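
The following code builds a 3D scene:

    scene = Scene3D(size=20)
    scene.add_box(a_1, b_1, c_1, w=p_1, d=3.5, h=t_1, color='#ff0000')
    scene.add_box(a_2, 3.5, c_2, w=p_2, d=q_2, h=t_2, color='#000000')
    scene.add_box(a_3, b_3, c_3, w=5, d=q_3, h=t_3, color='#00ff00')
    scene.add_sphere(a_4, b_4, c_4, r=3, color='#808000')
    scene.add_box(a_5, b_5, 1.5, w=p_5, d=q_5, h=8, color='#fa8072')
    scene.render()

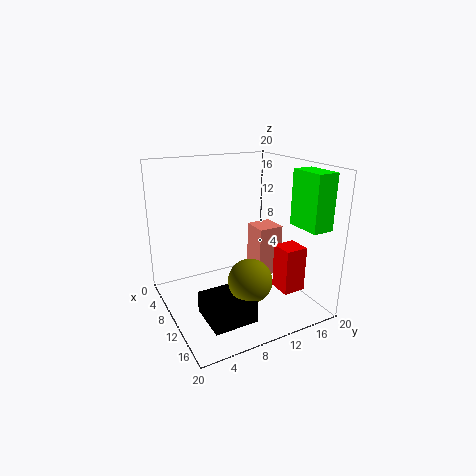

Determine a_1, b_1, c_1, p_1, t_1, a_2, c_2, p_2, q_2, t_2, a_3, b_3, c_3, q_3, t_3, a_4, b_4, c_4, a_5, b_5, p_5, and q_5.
a_1 = 9.5
b_1 = 16.5
c_1 = 0.5
p_1 = 3.5
t_1 = 7
a_2 = 10.5
c_2 = 0.5
p_2 = 6
q_2 = 6
t_2 = 3
a_3 = 13
b_3 = 16.5
c_3 = 12
q_3 = 3
t_3 = 7.5
a_4 = 13.5
b_4 = 10
c_4 = 5
a_5 = 4
b_5 = 15
p_5 = 4
q_5 = 4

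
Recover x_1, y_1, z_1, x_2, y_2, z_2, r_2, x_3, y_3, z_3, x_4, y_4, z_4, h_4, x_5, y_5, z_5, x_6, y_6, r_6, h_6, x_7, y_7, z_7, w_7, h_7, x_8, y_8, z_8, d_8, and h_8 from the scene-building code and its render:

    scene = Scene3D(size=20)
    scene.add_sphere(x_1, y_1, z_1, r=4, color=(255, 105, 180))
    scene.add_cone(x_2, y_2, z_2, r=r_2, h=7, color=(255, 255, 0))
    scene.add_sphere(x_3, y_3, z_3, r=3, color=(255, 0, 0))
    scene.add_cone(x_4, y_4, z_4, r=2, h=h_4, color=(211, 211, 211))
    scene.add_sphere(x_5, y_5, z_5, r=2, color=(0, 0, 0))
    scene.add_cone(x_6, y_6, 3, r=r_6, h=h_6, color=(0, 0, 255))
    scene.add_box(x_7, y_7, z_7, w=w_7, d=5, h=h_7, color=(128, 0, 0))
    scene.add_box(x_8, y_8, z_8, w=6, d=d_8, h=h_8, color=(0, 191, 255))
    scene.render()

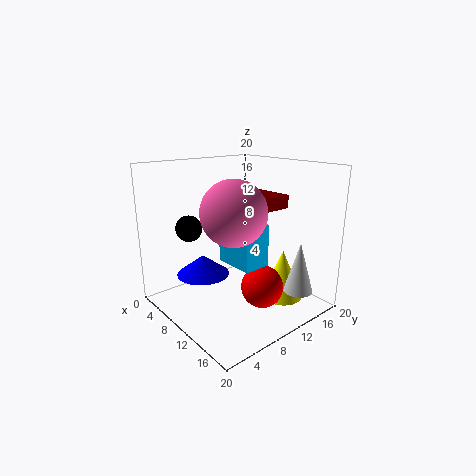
x_1 = 14
y_1 = 6
z_1 = 15
x_2 = 14
y_2 = 15
z_2 = 1
r_2 = 3
x_3 = 13
y_3 = 12
z_3 = 3
x_4 = 17
y_4 = 15
z_4 = 3
h_4 = 7
x_5 = 2
y_5 = 7
z_5 = 10
x_6 = 4
y_6 = 8
r_6 = 4
h_6 = 3
x_7 = 4
y_7 = 14
z_7 = 13
w_7 = 7
h_7 = 2
x_8 = 7
y_8 = 9
z_8 = 6
d_8 = 4
h_8 = 6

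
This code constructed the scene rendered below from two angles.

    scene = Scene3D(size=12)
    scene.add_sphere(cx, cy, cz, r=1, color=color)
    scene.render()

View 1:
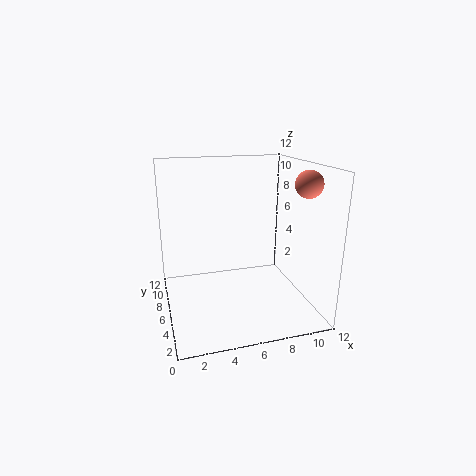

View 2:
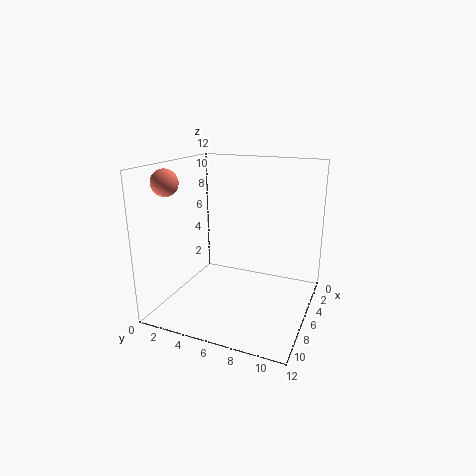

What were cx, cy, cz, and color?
cx = 10; cy = 2; cz = 11; color = 'salmon'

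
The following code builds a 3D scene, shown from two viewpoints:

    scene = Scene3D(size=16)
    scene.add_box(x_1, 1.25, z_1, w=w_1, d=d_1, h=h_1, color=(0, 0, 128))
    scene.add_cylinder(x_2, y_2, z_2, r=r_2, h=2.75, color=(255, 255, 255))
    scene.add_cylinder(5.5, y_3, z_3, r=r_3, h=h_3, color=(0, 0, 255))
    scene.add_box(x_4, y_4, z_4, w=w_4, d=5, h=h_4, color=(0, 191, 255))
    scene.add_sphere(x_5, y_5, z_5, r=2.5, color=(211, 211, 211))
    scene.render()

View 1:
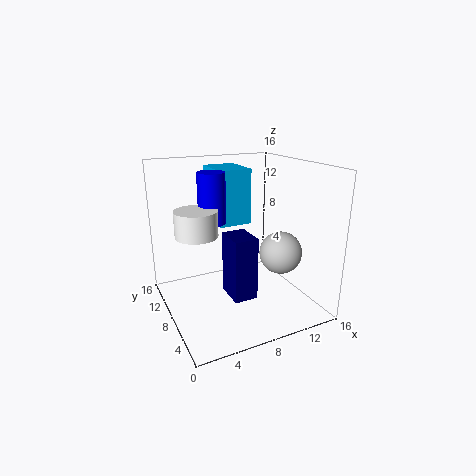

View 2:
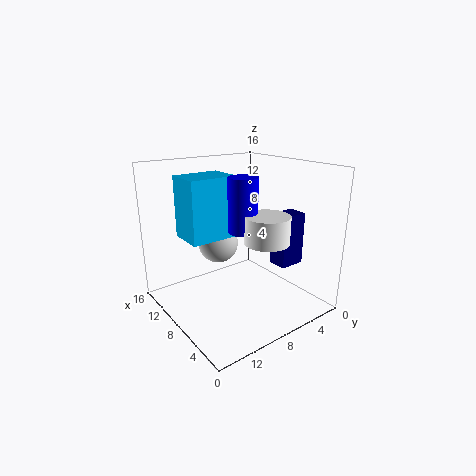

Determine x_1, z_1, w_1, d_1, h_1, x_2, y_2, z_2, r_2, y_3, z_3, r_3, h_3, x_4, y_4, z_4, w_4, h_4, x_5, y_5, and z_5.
x_1 = 4.5
z_1 = 4.5
w_1 = 2.25
d_1 = 3
h_1 = 6
x_2 = 3.25
y_2 = 8
z_2 = 9
r_2 = 2.25
y_3 = 9.25
z_3 = 9.75
r_3 = 1.5
h_3 = 5.5
x_4 = 6.5
y_4 = 9.25
z_4 = 9
w_4 = 3.75
h_4 = 6.25
x_5 = 13.25
y_5 = 7.25
z_5 = 5.5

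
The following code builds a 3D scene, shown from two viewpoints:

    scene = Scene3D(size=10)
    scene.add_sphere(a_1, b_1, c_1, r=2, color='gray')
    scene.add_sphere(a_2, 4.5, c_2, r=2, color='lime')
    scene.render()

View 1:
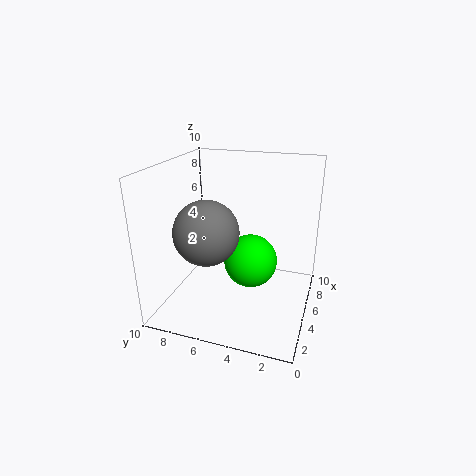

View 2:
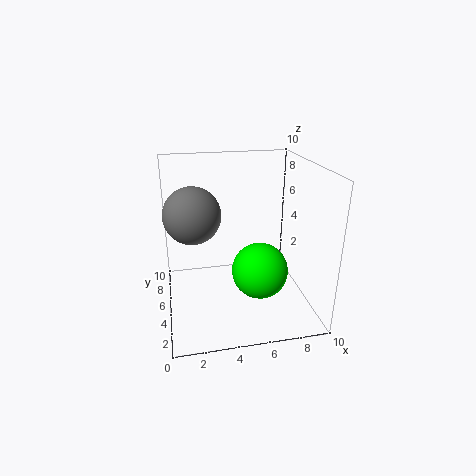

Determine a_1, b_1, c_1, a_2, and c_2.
a_1 = 2
b_1 = 6
c_1 = 6.5
a_2 = 6.5
c_2 = 2.5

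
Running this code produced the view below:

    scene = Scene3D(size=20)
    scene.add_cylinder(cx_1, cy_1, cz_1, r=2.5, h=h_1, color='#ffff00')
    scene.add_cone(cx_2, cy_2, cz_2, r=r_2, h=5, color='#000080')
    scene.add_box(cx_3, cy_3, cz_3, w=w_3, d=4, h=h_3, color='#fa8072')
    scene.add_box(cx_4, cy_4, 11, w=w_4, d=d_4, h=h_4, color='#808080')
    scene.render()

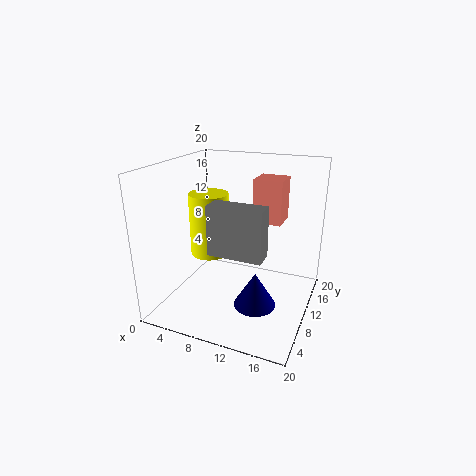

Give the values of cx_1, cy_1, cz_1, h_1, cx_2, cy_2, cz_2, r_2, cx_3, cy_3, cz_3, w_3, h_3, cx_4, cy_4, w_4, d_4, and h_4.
cx_1 = 7.5; cy_1 = 6.5; cz_1 = 9; h_1 = 8; cx_2 = 13; cy_2 = 9; cz_2 = 0.5; r_2 = 3; cx_3 = 11.5; cy_3 = 11.5; cz_3 = 12; w_3 = 4; h_3 = 6; cx_4 = 9.5; cy_4 = 2; w_4 = 6.5; d_4 = 2.5; h_4 = 6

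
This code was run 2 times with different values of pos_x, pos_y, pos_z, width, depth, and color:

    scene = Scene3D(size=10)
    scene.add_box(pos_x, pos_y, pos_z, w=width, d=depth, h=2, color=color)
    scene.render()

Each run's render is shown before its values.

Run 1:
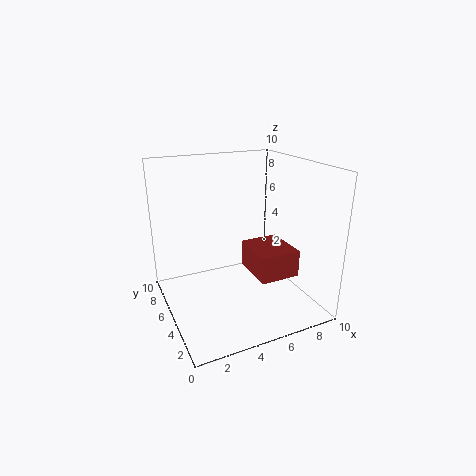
pos_x = 6.25
pos_y = 3.5
pos_z = 1.75
width = 3
depth = 3.5
color = 'brown'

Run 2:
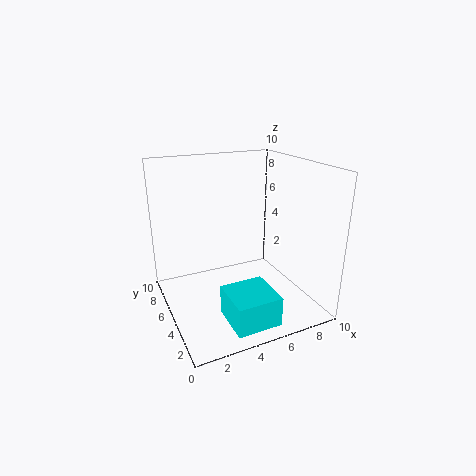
pos_x = 3
pos_y = 0.5
pos_z = 0.5
width = 3
depth = 3
color = 'cyan'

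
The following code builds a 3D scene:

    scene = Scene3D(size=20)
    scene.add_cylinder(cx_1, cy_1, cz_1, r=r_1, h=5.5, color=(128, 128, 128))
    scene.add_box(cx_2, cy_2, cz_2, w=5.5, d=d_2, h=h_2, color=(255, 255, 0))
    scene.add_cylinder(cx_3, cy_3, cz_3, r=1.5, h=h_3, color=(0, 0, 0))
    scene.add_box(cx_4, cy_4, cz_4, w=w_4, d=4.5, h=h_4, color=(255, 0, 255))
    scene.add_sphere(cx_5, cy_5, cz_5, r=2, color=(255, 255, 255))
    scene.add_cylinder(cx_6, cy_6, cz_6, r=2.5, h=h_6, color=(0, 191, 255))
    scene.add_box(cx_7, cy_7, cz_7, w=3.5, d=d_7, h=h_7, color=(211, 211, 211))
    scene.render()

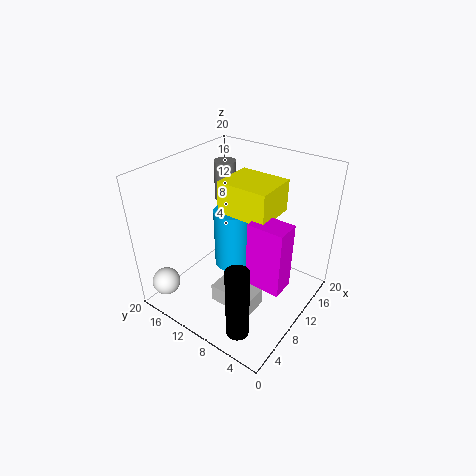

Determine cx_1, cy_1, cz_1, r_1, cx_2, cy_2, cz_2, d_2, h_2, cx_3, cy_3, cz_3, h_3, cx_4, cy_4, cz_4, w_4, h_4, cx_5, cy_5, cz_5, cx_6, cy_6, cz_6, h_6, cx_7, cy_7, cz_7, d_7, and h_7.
cx_1 = 12.5; cy_1 = 14; cz_1 = 14; r_1 = 1.5; cx_2 = 6.5; cy_2 = 4; cz_2 = 15.5; d_2 = 6.5; h_2 = 4; cx_3 = 3; cy_3 = 5; cz_3 = 1; h_3 = 10; cx_4 = 5.5; cy_4 = 1; cz_4 = 7.5; w_4 = 3; h_4 = 8.5; cx_5 = 3; cy_5 = 18; cz_5 = 3; cx_6 = 10; cy_6 = 11; cz_6 = 5.5; h_6 = 8.5; cx_7 = 4.5; cy_7 = 4.5; cz_7 = 2.5; d_7 = 6; h_7 = 2.5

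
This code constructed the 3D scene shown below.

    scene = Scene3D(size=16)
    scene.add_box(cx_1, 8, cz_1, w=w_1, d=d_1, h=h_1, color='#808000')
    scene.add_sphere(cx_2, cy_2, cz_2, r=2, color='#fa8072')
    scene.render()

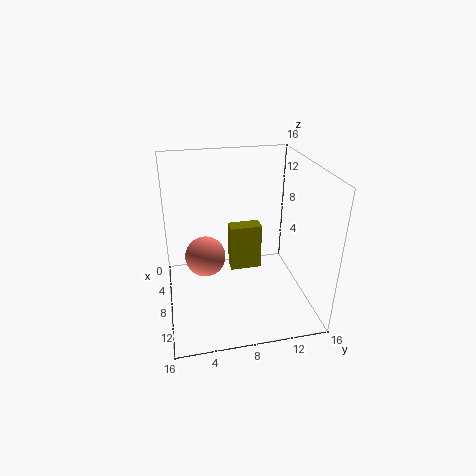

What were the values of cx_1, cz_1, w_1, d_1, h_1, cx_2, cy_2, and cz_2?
cx_1 = 2, cz_1 = 1, w_1 = 2, d_1 = 4, h_1 = 6, cx_2 = 11, cy_2 = 4, cz_2 = 8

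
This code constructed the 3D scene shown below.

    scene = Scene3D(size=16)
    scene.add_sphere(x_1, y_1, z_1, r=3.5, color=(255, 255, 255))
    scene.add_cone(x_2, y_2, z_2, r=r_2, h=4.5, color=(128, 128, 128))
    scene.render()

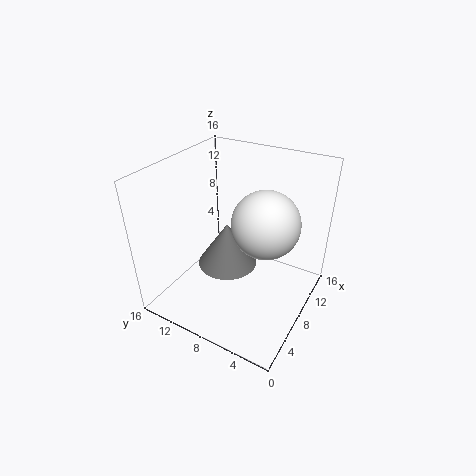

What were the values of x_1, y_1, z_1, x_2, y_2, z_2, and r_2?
x_1 = 7.5; y_1 = 4.5; z_1 = 11; x_2 = 5; y_2 = 7.5; z_2 = 7; r_2 = 3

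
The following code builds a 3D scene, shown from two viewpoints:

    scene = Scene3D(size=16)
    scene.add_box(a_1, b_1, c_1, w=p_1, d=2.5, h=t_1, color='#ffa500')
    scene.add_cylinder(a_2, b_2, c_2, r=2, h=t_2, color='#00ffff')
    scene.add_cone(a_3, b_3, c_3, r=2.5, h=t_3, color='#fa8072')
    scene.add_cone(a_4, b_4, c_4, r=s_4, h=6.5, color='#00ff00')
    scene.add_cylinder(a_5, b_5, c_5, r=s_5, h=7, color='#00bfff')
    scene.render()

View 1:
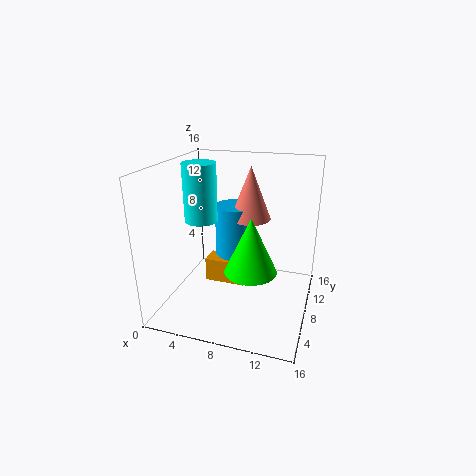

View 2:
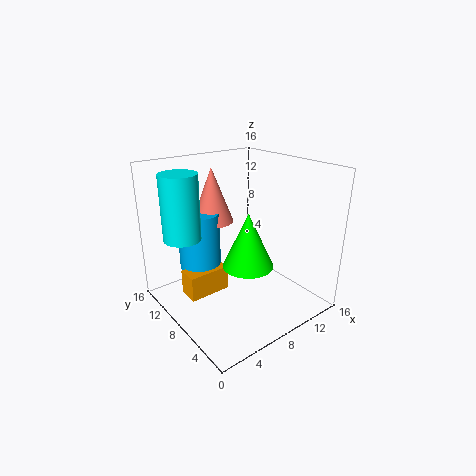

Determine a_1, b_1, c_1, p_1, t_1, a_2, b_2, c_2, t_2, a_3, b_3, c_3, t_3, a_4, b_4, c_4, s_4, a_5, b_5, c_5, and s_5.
a_1 = 3
b_1 = 10
c_1 = 0.5
p_1 = 5
t_1 = 3
a_2 = 2.5
b_2 = 10.5
c_2 = 8.5
t_2 = 7
a_3 = 8
b_3 = 13
c_3 = 8.5
t_3 = 6.5
a_4 = 9.5
b_4 = 8
c_4 = 4
s_4 = 3
a_5 = 6
b_5 = 13
c_5 = 3
s_5 = 2.5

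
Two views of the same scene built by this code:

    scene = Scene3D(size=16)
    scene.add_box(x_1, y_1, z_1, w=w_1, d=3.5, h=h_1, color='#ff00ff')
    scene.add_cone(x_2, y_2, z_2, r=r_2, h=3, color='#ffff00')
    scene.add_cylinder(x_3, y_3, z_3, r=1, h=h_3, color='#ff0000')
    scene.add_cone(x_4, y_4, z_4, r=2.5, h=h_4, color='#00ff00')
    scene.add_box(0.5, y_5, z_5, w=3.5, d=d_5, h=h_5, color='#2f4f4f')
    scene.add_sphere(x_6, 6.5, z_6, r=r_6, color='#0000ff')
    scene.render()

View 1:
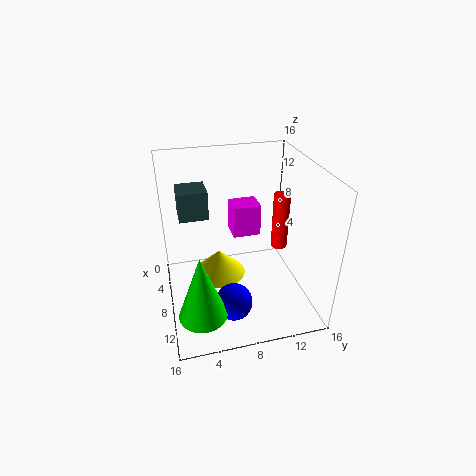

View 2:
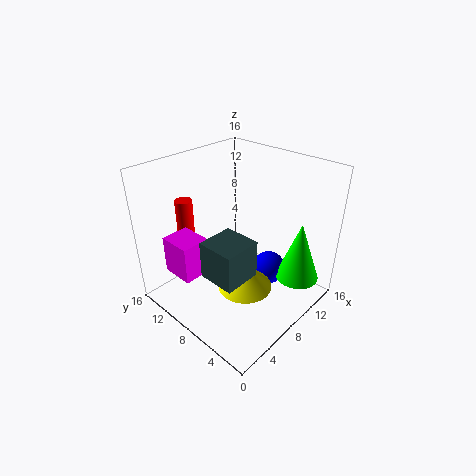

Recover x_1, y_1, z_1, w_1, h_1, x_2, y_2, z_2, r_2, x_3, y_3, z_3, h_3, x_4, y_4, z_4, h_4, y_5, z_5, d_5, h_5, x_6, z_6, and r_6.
x_1 = 1; y_1 = 8.5; z_1 = 5.5; w_1 = 3; h_1 = 4; x_2 = 7; y_2 = 6; z_2 = 3; r_2 = 3; x_3 = 5.5; y_3 = 14; z_3 = 4.5; h_3 = 7; x_4 = 13; y_4 = 3; z_4 = 2.5; h_4 = 7; y_5 = 2; z_5 = 8.5; d_5 = 3.5; h_5 = 3.5; x_6 = 12; z_6 = 2.5; r_6 = 2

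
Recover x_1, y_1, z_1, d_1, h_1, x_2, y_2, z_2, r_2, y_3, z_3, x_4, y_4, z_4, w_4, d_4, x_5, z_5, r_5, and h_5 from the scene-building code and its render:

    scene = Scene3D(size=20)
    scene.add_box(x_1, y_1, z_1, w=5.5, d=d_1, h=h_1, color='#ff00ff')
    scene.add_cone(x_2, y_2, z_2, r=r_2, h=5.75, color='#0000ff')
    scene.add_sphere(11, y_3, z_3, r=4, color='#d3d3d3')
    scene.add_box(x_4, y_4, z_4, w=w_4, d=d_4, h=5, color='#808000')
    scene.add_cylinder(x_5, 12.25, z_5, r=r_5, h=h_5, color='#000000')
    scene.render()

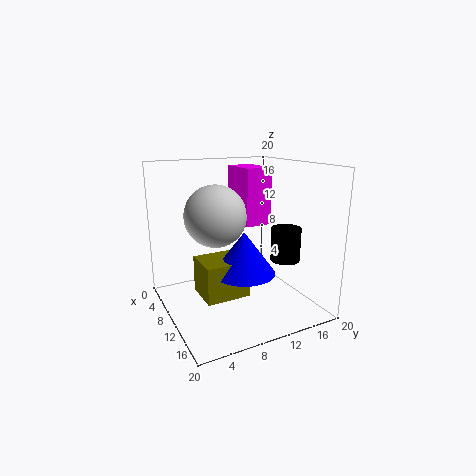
x_1 = 8, y_1 = 9.5, z_1 = 12.5, d_1 = 3.5, h_1 = 7.25, x_2 = 12.25, y_2 = 9.75, z_2 = 5.75, r_2 = 4.25, y_3 = 6.25, z_3 = 13.75, x_4 = 8.25, y_4 = 4, z_4 = 2.75, w_4 = 5.25, d_4 = 6, x_5 = 18, z_5 = 9.25, r_5 = 1.75, h_5 = 4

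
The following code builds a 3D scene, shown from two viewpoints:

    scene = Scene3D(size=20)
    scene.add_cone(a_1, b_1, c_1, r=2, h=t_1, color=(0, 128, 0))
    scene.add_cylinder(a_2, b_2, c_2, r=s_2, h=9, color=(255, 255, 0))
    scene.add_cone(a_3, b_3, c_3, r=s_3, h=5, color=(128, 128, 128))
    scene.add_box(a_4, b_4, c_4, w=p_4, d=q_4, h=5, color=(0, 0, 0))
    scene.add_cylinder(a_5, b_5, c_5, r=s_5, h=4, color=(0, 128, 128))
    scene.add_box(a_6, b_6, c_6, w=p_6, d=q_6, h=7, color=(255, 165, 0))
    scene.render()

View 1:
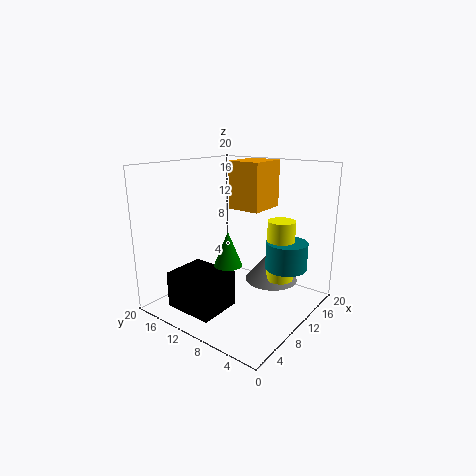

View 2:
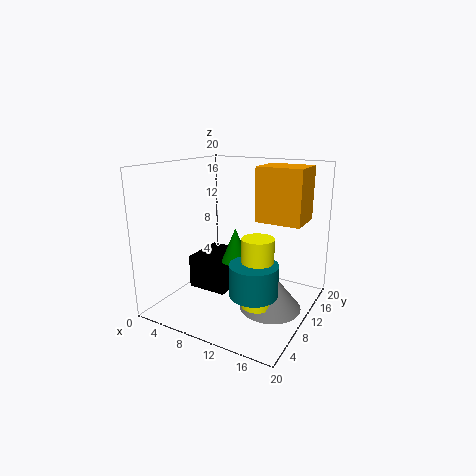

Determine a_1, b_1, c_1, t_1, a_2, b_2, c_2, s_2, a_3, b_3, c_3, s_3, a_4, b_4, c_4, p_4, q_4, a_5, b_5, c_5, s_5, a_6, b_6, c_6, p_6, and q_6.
a_1 = 9
b_1 = 11
c_1 = 6
t_1 = 5
a_2 = 15
b_2 = 6
c_2 = 3
s_2 = 2
a_3 = 16
b_3 = 8
c_3 = 2
s_3 = 4
a_4 = 2
b_4 = 9
c_4 = 1
p_4 = 6
q_4 = 7
a_5 = 15
b_5 = 5
c_5 = 5
s_5 = 3
a_6 = 13
b_6 = 9
c_6 = 13
p_6 = 6
q_6 = 5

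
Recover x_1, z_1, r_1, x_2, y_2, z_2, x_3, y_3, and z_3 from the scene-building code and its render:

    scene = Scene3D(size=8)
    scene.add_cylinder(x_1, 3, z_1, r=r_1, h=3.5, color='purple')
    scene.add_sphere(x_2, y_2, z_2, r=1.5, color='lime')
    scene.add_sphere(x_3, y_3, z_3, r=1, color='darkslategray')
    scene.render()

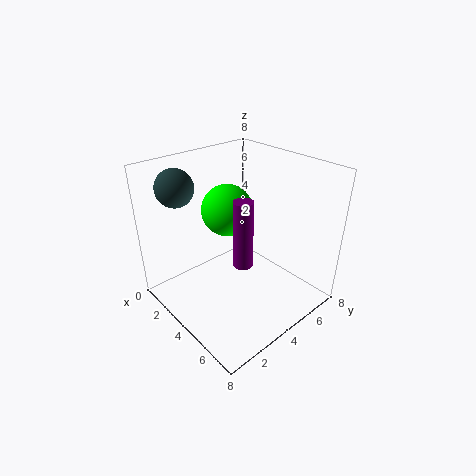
x_1 = 5.5, z_1 = 3.5, r_1 = 0.5, x_2 = 2.5, y_2 = 4.5, z_2 = 5, x_3 = 2, y_3 = 1.5, z_3 = 7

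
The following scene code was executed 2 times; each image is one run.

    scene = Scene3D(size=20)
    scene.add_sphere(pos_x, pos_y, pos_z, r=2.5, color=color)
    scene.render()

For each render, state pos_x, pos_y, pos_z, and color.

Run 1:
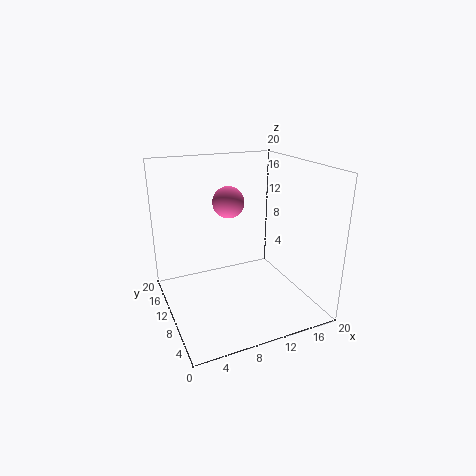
pos_x = 11.5; pos_y = 17; pos_z = 13; color = 'hotpink'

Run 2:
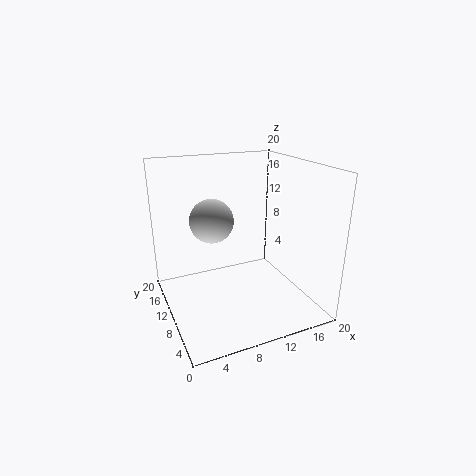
pos_x = 4.5; pos_y = 5; pos_z = 15; color = 'lightgray'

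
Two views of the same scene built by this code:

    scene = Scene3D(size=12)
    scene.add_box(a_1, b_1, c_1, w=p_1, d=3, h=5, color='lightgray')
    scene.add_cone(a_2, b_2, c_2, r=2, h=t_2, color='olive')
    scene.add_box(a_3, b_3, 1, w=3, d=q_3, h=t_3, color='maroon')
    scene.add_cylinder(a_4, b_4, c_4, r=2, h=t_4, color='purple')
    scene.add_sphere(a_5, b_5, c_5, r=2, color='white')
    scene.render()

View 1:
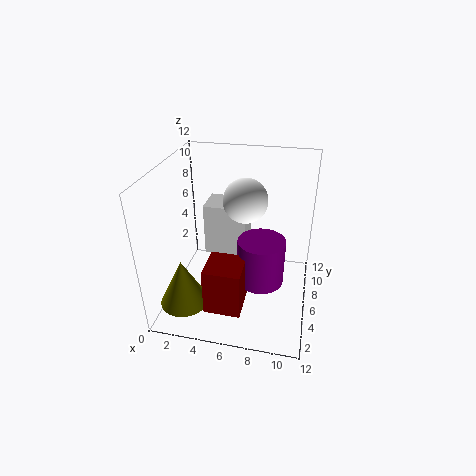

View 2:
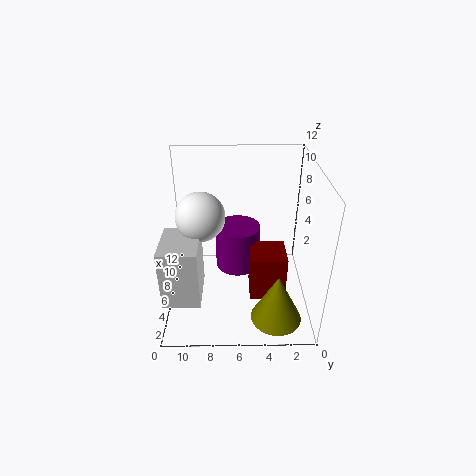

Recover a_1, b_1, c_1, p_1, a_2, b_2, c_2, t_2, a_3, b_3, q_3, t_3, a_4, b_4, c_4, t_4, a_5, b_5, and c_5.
a_1 = 2
b_1 = 9
c_1 = 2
p_1 = 4
a_2 = 2
b_2 = 3
c_2 = 1
t_2 = 4
a_3 = 4
b_3 = 2
q_3 = 3
t_3 = 4
a_4 = 8
b_4 = 6
c_4 = 2
t_4 = 4
a_5 = 6
b_5 = 9
c_5 = 8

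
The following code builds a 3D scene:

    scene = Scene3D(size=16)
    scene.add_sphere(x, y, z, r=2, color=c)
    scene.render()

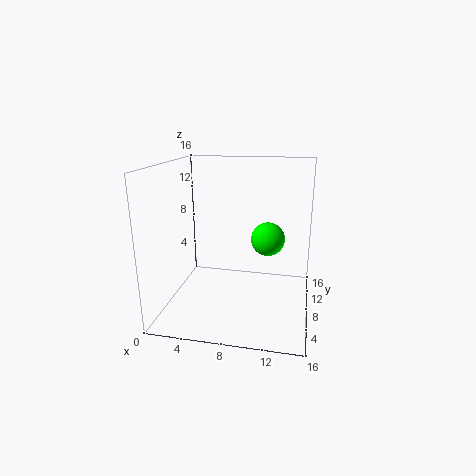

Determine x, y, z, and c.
x = 11, y = 11, z = 7, c = 'lime'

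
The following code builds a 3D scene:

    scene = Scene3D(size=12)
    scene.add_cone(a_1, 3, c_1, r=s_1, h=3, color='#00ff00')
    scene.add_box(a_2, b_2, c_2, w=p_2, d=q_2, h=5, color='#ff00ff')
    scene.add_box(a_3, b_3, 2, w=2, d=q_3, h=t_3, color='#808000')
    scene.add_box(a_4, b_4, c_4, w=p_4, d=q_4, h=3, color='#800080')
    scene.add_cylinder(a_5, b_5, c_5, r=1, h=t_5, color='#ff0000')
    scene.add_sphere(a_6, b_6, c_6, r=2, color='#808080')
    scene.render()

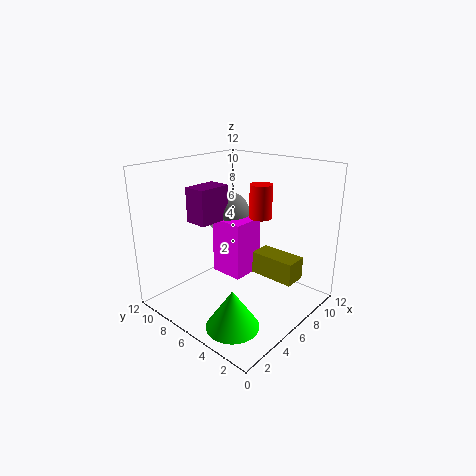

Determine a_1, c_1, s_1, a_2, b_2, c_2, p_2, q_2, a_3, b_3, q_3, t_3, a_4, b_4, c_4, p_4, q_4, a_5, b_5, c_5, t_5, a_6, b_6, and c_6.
a_1 = 2, c_1 = 1, s_1 = 2, a_2 = 6, b_2 = 6, c_2 = 2, p_2 = 3, q_2 = 3, a_3 = 8, b_3 = 2, q_3 = 4, t_3 = 2, a_4 = 4, b_4 = 8, c_4 = 7, p_4 = 3, q_4 = 2, a_5 = 9, b_5 = 6, c_5 = 7, t_5 = 3, a_6 = 8, b_6 = 9, c_6 = 7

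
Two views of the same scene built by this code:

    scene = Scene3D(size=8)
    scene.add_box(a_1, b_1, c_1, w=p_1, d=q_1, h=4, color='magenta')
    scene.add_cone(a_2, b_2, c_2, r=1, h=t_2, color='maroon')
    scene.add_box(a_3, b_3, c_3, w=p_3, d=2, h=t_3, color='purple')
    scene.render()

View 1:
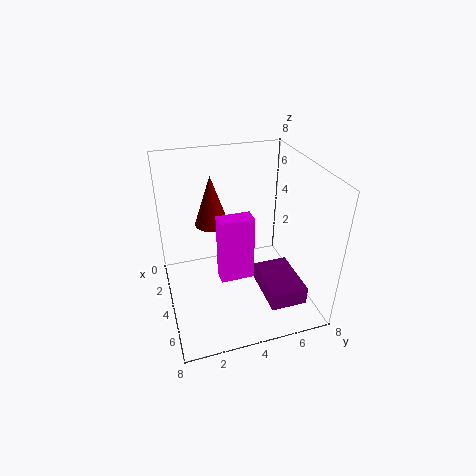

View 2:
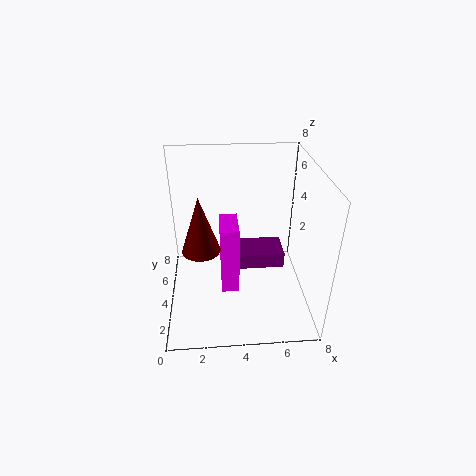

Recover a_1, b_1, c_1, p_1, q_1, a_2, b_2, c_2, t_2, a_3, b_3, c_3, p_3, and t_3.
a_1 = 3; b_1 = 3; c_1 = 1; p_1 = 1; q_1 = 2; a_2 = 2; b_2 = 3; c_2 = 4; t_2 = 3; a_3 = 4; b_3 = 5; c_3 = 1; p_3 = 3; t_3 = 1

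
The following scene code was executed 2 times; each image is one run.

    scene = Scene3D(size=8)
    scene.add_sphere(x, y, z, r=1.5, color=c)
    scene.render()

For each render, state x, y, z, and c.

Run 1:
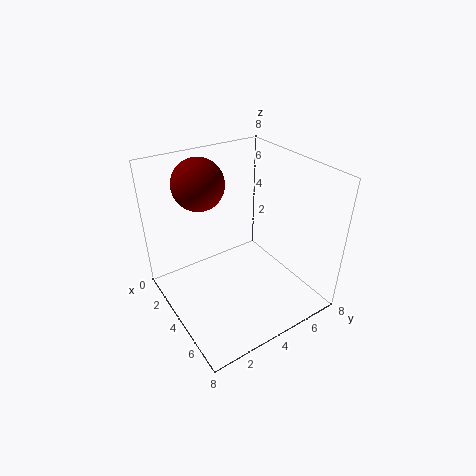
x = 1.5; y = 3; z = 6.5; c = 'maroon'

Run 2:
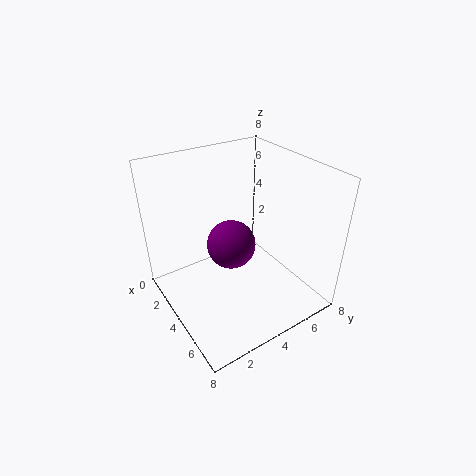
x = 2.5; y = 4.5; z = 2.5; c = 'purple'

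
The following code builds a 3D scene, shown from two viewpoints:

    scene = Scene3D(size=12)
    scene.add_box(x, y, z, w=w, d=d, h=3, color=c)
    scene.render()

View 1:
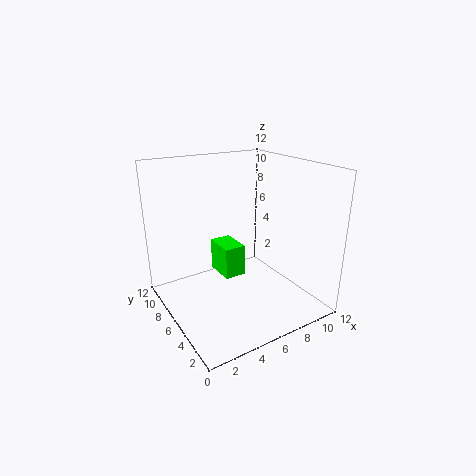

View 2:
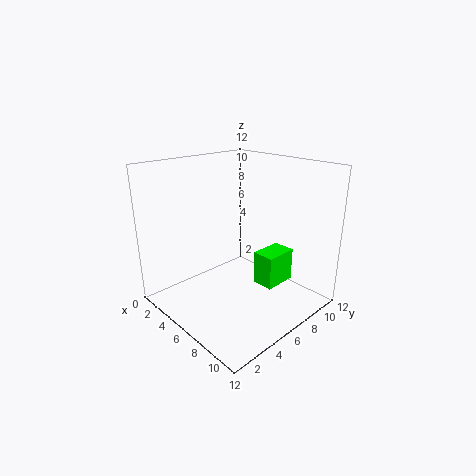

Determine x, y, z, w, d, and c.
x = 6; y = 8; z = 1; w = 2; d = 3; c = 'lime'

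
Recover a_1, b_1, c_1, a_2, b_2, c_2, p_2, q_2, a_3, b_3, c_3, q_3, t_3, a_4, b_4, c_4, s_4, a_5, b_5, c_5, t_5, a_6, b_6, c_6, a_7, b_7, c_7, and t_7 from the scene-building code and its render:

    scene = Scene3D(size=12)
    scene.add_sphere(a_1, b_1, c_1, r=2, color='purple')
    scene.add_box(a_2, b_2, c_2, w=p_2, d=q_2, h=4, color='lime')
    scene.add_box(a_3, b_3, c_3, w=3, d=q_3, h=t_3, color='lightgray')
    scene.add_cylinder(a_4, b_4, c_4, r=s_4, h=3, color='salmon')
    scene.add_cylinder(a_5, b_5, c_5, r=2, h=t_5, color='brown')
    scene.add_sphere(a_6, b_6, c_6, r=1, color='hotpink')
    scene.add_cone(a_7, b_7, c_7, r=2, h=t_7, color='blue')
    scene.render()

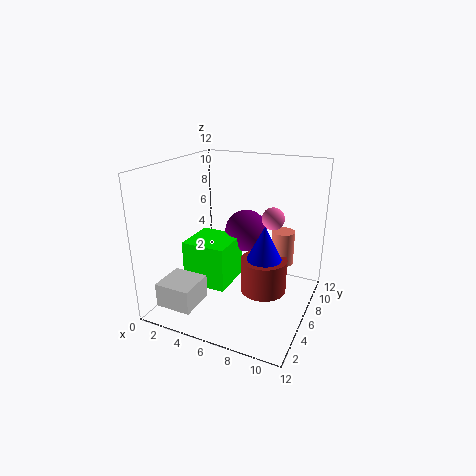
a_1 = 5; b_1 = 10; c_1 = 5; a_2 = 1; b_2 = 5; c_2 = 1; p_2 = 4; q_2 = 4; a_3 = 1; b_3 = 1; c_3 = 1; q_3 = 3; t_3 = 2; a_4 = 9; b_4 = 9; c_4 = 3; s_4 = 1; a_5 = 8; b_5 = 7; c_5 = 1; t_5 = 3; a_6 = 8; b_6 = 9; c_6 = 7; a_7 = 8; b_7 = 7; c_7 = 3; t_7 = 4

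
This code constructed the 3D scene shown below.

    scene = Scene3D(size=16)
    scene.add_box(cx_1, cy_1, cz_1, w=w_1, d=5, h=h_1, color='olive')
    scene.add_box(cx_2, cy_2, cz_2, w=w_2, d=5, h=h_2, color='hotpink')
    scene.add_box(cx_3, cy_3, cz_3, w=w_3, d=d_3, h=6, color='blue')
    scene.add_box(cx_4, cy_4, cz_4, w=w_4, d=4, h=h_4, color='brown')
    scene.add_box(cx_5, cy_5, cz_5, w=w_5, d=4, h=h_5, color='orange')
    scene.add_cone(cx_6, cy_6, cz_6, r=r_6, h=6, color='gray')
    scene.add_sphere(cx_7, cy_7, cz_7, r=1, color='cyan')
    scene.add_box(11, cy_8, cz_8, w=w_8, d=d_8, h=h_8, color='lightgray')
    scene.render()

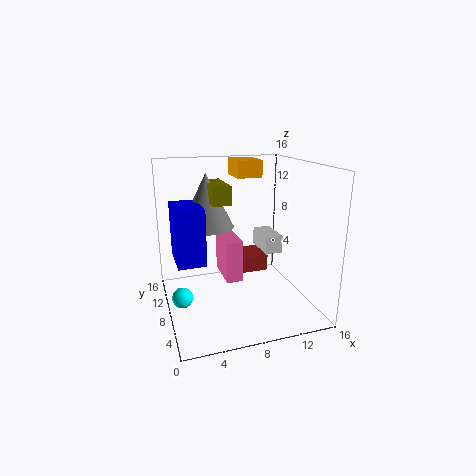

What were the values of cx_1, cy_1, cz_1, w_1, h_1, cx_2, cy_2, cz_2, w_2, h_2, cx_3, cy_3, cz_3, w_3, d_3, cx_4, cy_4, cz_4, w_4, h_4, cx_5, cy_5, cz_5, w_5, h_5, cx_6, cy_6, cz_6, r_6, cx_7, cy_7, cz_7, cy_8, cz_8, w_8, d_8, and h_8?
cx_1 = 5; cy_1 = 7; cz_1 = 12; w_1 = 2; h_1 = 2; cx_2 = 7; cy_2 = 9; cz_2 = 2; w_2 = 2; h_2 = 5; cx_3 = 1; cy_3 = 6; cz_3 = 6; w_3 = 3; d_3 = 5; cx_4 = 8; cy_4 = 11; cz_4 = 2; w_4 = 5; h_4 = 2; cx_5 = 9; cy_5 = 11; cz_5 = 14; w_5 = 3; h_5 = 2; cx_6 = 5; cy_6 = 10; cz_6 = 9; r_6 = 3; cx_7 = 1; cy_7 = 4; cz_7 = 4; cy_8 = 7; cz_8 = 6; w_8 = 2; d_8 = 4; h_8 = 2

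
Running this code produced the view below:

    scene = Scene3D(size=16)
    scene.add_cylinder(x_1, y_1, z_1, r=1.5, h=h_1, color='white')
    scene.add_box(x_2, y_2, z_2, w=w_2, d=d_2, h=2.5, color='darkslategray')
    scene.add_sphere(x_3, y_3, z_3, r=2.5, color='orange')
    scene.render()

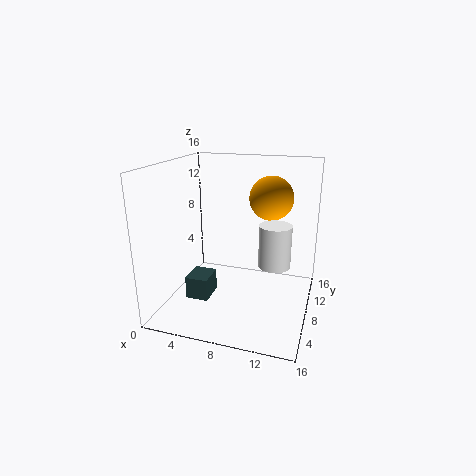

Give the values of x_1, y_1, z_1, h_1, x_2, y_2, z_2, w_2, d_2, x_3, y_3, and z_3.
x_1 = 13; y_1 = 3.5; z_1 = 7.5; h_1 = 4; x_2 = 3; y_2 = 4.5; z_2 = 1.5; w_2 = 2.5; d_2 = 3; x_3 = 11; y_3 = 11; z_3 = 12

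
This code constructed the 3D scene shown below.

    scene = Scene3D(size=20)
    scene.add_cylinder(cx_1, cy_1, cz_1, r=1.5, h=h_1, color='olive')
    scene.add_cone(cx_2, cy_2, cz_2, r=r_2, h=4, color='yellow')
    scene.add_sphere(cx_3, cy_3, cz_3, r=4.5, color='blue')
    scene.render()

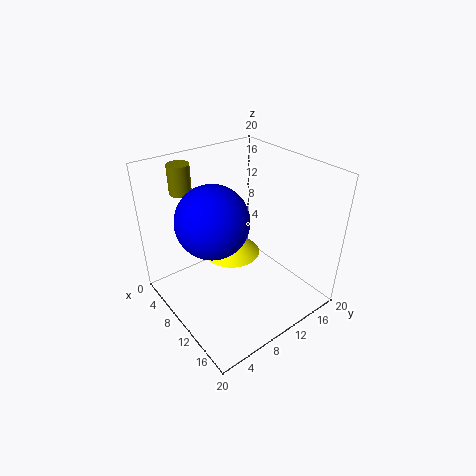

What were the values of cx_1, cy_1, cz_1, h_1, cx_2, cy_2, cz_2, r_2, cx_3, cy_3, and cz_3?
cx_1 = 4
cy_1 = 5
cz_1 = 16
h_1 = 4
cx_2 = 8.5
cy_2 = 10
cz_2 = 7
r_2 = 4
cx_3 = 11.5
cy_3 = 5
cz_3 = 15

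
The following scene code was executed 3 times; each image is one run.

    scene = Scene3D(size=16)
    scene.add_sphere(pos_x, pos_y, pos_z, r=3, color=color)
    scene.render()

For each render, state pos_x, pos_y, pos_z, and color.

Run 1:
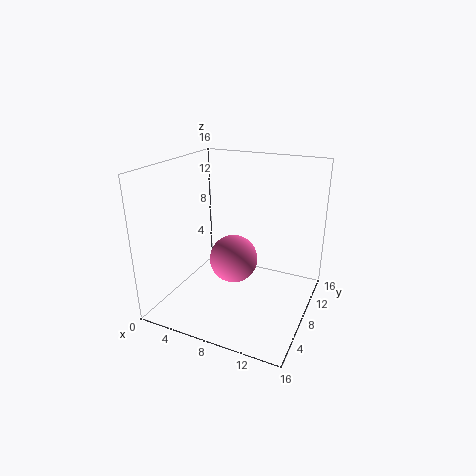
pos_x = 6; pos_y = 11; pos_z = 3.5; color = 'hotpink'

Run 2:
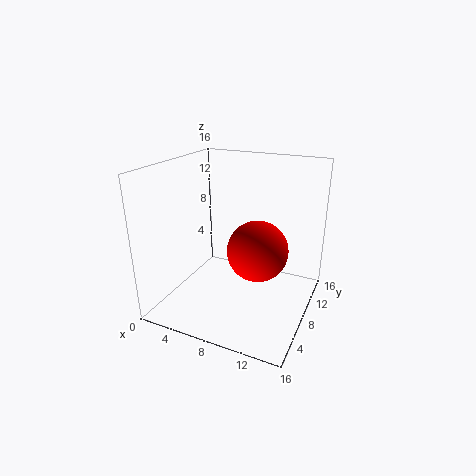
pos_x = 11.5; pos_y = 5; pos_z = 8.5; color = 'red'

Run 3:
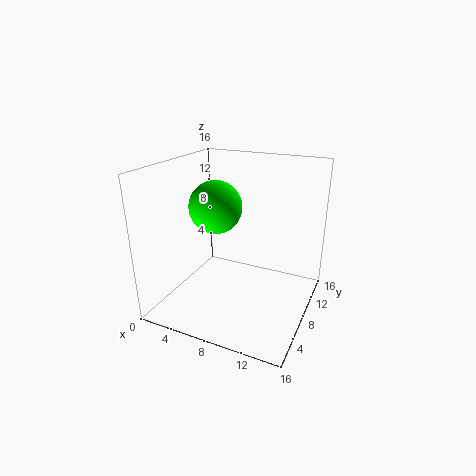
pos_x = 5; pos_y = 8.5; pos_z = 11; color = 'lime'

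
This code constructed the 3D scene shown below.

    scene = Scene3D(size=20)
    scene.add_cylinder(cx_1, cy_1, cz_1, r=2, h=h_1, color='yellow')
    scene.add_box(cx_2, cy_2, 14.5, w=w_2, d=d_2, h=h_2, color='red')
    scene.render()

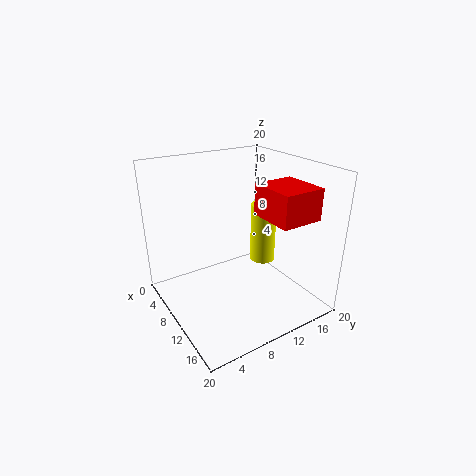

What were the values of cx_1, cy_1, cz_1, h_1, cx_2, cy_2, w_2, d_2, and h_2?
cx_1 = 6.5; cy_1 = 17; cz_1 = 3; h_1 = 9.5; cx_2 = 13; cy_2 = 10.5; w_2 = 6; d_2 = 5.5; h_2 = 4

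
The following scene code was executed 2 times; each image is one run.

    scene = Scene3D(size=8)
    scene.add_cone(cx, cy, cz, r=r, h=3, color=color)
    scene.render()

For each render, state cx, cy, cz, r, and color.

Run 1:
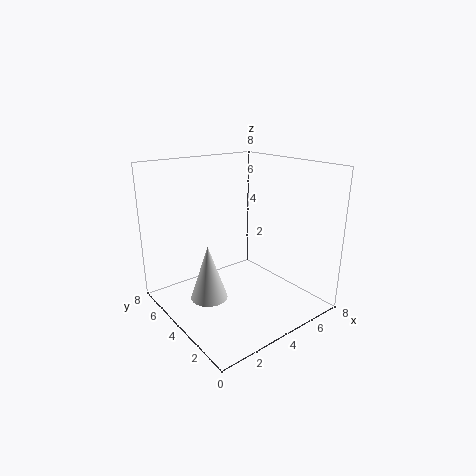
cx = 2, cy = 4, cz = 1, r = 1, color = 'lightgray'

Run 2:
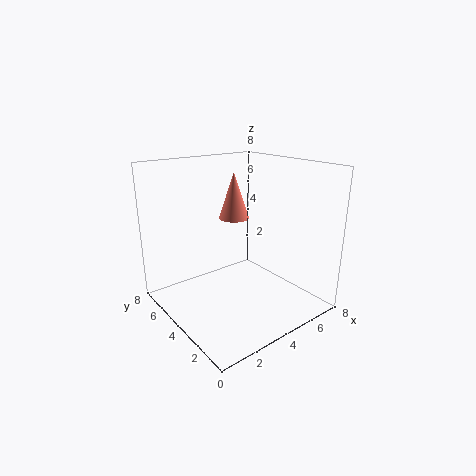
cx = 6, cy = 7, cz = 4, r = 1, color = 'salmon'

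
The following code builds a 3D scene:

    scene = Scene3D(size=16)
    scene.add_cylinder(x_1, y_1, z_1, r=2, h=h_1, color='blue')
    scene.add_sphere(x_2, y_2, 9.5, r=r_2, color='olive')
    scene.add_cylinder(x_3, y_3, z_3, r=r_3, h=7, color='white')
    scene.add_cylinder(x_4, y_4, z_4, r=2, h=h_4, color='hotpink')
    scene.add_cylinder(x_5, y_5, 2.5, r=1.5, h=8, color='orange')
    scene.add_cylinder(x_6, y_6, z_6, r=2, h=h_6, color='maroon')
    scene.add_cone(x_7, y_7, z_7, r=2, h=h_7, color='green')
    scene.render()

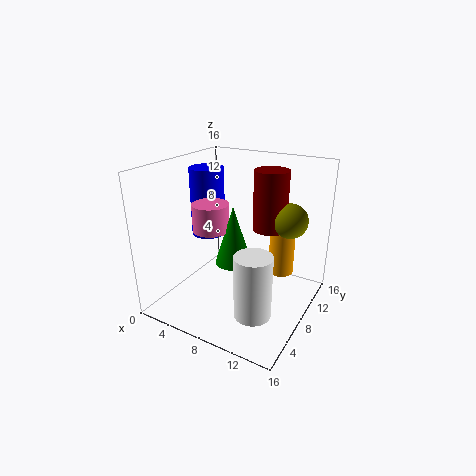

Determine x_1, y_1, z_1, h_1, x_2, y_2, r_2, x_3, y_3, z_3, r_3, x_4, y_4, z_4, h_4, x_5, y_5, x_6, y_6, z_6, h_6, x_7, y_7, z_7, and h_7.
x_1 = 3; y_1 = 9.5; z_1 = 7; h_1 = 8; x_2 = 12.5; y_2 = 12; r_2 = 2; x_3 = 11.5; y_3 = 5; z_3 = 1; r_3 = 2; x_4 = 5.5; y_4 = 6.5; z_4 = 9; h_4 = 3; x_5 = 11.5; y_5 = 12.5; x_6 = 10; y_6 = 12; z_6 = 8; h_6 = 7; x_7 = 8; y_7 = 7; z_7 = 5.5; h_7 = 6.5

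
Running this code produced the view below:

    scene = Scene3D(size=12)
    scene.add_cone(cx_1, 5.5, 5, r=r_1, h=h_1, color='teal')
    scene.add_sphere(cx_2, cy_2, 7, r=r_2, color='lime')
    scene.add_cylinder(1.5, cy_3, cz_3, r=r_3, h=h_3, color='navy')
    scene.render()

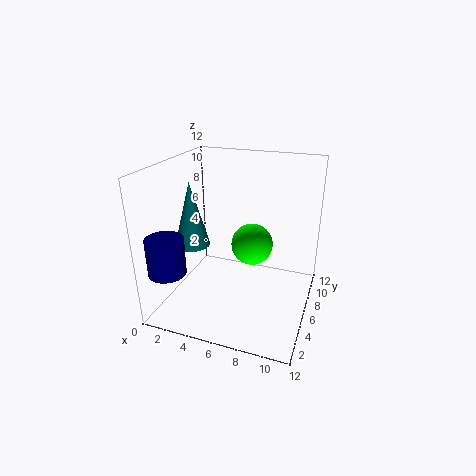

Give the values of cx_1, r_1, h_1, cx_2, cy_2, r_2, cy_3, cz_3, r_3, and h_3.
cx_1 = 2; r_1 = 1.5; h_1 = 5.5; cx_2 = 8; cy_2 = 3.5; r_2 = 1.5; cy_3 = 2; cz_3 = 4; r_3 = 1.5; h_3 = 3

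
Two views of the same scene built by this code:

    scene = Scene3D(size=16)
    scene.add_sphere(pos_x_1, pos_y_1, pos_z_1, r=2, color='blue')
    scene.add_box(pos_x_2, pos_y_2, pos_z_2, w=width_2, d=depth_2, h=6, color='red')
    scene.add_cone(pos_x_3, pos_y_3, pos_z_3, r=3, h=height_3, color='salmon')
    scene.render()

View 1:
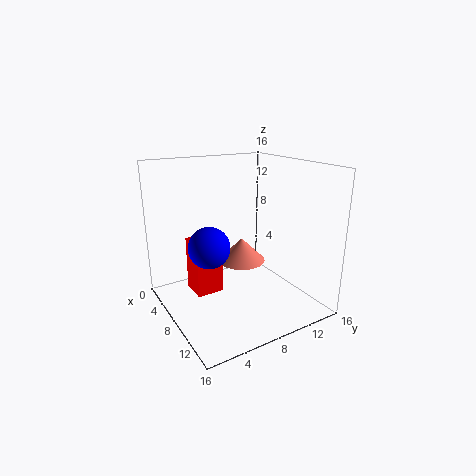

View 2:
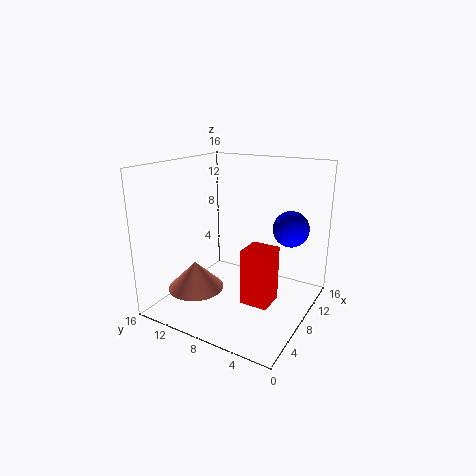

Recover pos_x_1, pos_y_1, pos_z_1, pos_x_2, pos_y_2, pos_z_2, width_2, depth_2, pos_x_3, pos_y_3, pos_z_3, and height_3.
pos_x_1 = 11; pos_y_1 = 3; pos_z_1 = 9; pos_x_2 = 5; pos_y_2 = 3; pos_z_2 = 2; width_2 = 3; depth_2 = 3; pos_x_3 = 4; pos_y_3 = 11; pos_z_3 = 3; height_3 = 3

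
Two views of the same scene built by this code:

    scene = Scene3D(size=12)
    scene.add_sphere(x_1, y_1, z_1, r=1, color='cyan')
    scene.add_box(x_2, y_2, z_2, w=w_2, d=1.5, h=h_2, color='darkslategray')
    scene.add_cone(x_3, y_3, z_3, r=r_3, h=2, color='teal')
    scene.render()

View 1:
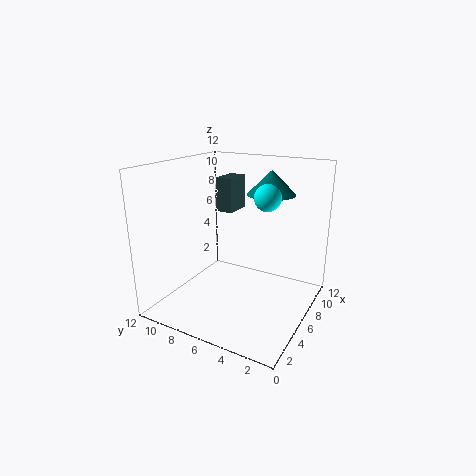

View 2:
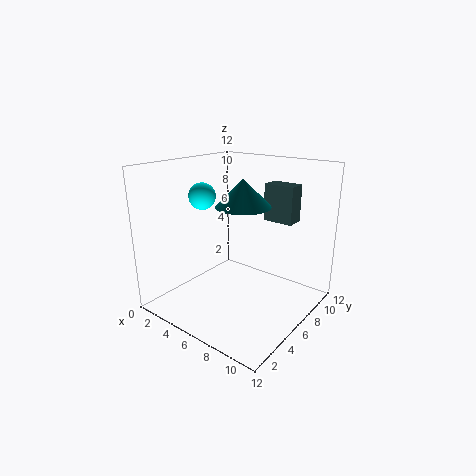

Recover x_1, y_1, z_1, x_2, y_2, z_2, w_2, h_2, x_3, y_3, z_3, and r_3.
x_1 = 5
y_1 = 3
z_1 = 10
x_2 = 7.5
y_2 = 7.5
z_2 = 7.5
w_2 = 2.5
h_2 = 3
x_3 = 8
y_3 = 4
z_3 = 9.5
r_3 = 2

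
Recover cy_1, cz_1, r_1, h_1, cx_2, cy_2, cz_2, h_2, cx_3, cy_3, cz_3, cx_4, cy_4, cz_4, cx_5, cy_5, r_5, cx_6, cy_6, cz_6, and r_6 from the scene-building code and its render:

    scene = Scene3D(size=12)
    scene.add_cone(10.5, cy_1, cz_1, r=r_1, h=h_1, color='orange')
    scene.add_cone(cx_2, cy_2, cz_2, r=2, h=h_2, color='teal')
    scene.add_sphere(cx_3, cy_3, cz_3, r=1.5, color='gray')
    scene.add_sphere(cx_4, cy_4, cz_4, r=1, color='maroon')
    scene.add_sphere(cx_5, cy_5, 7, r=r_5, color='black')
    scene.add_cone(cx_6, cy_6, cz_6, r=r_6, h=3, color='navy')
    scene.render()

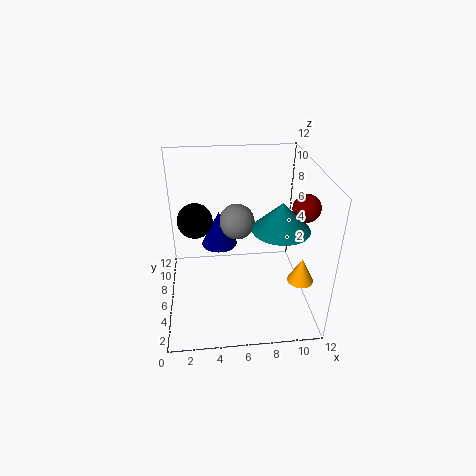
cy_1 = 2.5; cz_1 = 4; r_1 = 1; h_1 = 2; cx_2 = 8.5; cy_2 = 2; cz_2 = 9; h_2 = 2; cx_3 = 6; cy_3 = 7; cz_3 = 7; cx_4 = 10.5; cy_4 = 3; cz_4 = 10; cx_5 = 2.5; cy_5 = 7.5; r_5 = 1.5; cx_6 = 4.5; cy_6 = 7; cz_6 = 5; r_6 = 1.5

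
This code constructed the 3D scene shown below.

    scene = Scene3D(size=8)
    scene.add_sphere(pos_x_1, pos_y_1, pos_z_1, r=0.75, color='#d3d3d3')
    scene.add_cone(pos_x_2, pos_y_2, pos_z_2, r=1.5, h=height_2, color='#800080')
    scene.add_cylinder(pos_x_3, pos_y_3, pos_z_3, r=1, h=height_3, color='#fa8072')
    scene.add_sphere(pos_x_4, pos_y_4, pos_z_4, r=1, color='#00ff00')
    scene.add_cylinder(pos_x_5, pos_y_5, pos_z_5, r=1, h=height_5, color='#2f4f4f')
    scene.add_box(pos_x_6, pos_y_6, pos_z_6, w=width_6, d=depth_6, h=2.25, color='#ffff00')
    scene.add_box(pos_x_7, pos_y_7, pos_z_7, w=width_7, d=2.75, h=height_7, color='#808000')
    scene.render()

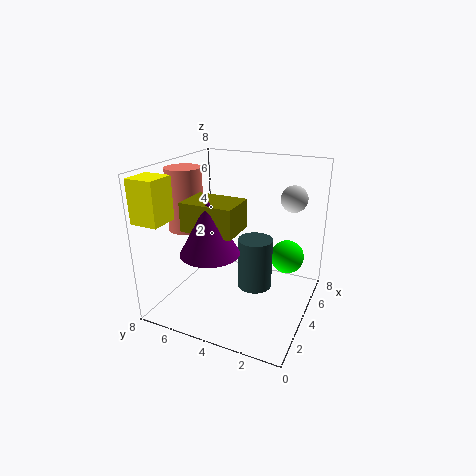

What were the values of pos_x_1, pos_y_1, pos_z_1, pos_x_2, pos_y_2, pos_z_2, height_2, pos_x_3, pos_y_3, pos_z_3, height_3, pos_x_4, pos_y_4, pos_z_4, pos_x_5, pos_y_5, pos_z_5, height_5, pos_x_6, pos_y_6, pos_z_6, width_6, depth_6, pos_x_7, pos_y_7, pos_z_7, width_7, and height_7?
pos_x_1 = 6
pos_y_1 = 1.5
pos_z_1 = 6
pos_x_2 = 1.75
pos_y_2 = 4.5
pos_z_2 = 4
height_2 = 2.75
pos_x_3 = 3.5
pos_y_3 = 7
pos_z_3 = 4.25
height_3 = 3.5
pos_x_4 = 6.25
pos_y_4 = 1.75
pos_z_4 = 2.25
pos_x_5 = 4.75
pos_y_5 = 3.25
pos_z_5 = 0.75
height_5 = 3
pos_x_6 = 0.25
pos_y_6 = 6.5
pos_z_6 = 5.5
width_6 = 1.5
depth_6 = 1.5
pos_x_7 = 1.5
pos_y_7 = 3.25
pos_z_7 = 5
width_7 = 2
height_7 = 1.5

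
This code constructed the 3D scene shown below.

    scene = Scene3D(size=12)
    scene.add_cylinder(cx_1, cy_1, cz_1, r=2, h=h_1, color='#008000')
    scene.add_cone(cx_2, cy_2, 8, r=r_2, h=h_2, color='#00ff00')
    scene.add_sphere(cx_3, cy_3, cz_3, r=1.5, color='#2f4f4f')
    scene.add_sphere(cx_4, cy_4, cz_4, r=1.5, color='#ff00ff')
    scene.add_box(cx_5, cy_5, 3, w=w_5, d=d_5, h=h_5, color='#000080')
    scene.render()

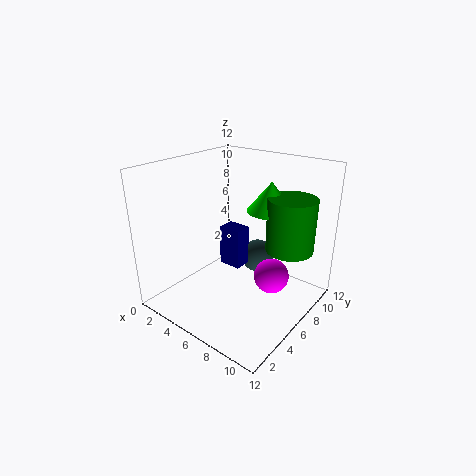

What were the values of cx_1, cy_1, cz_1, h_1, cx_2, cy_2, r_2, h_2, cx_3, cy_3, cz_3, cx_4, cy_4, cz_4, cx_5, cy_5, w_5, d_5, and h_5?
cx_1 = 9.5
cy_1 = 8.5
cz_1 = 5
h_1 = 4.5
cx_2 = 7.5
cy_2 = 8.5
r_2 = 2
h_2 = 2.5
cx_3 = 6
cy_3 = 9
cz_3 = 3
cx_4 = 8.5
cy_4 = 7.5
cz_4 = 2.5
cx_5 = 4
cy_5 = 6
w_5 = 2
d_5 = 1.5
h_5 = 3.5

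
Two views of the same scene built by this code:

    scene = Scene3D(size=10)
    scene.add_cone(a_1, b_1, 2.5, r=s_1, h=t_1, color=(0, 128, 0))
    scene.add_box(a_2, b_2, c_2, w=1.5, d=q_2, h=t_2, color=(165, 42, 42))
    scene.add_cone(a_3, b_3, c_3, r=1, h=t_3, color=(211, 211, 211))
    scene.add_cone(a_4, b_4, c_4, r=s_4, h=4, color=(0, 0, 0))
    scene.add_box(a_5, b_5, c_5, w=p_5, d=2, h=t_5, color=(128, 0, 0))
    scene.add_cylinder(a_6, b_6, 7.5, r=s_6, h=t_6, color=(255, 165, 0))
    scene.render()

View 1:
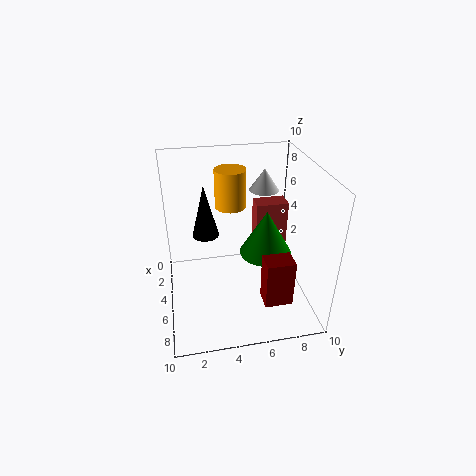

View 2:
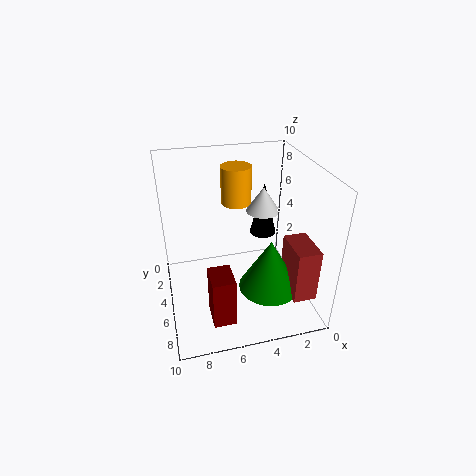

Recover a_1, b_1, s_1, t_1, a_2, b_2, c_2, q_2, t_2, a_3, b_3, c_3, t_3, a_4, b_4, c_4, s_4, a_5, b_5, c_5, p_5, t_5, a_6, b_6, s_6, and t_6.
a_1 = 3.5; b_1 = 7.5; s_1 = 2; t_1 = 3.5; a_2 = 1; b_2 = 7; c_2 = 2.5; q_2 = 2.5; t_2 = 3.5; a_3 = 4; b_3 = 7; c_3 = 8; t_3 = 1.5; a_4 = 2.5; b_4 = 3; c_4 = 4; s_4 = 1; a_5 = 6; b_5 = 6.5; c_5 = 0.5; p_5 = 1.5; t_5 = 3.5; a_6 = 5; b_6 = 4.5; s_6 = 1; t_6 = 2.5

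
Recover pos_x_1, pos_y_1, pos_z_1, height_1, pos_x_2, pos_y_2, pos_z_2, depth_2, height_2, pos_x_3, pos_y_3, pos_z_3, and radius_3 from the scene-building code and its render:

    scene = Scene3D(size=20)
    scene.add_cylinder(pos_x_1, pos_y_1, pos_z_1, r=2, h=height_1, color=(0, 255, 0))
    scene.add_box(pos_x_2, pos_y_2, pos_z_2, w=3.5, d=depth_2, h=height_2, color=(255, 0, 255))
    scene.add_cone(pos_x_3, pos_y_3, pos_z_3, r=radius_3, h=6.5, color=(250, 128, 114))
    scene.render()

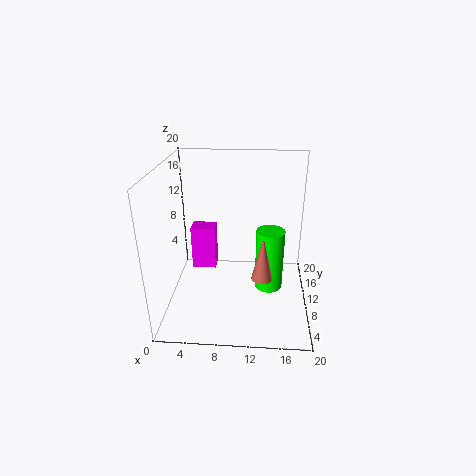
pos_x_1 = 14.5, pos_y_1 = 10.5, pos_z_1 = 2, height_1 = 9, pos_x_2 = 3, pos_y_2 = 11.5, pos_z_2 = 4, depth_2 = 2.5, height_2 = 6.5, pos_x_3 = 13.5, pos_y_3 = 8.5, pos_z_3 = 4.5, radius_3 = 1.5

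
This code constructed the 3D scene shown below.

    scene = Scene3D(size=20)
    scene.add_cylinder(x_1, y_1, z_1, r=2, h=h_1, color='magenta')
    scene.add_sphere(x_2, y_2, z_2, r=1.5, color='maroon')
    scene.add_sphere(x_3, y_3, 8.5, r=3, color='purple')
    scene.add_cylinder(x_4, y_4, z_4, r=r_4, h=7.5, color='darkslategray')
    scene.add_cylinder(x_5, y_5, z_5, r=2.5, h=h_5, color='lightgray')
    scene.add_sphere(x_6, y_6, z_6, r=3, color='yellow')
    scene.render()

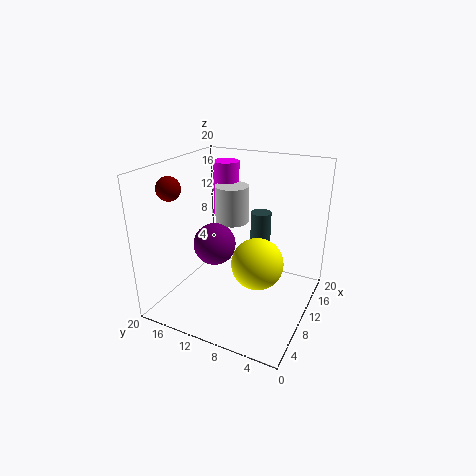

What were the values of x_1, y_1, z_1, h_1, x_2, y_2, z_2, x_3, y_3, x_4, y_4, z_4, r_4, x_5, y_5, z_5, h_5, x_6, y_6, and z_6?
x_1 = 16, y_1 = 15, z_1 = 10.5, h_1 = 8.5, x_2 = 3.5, y_2 = 16, z_2 = 18, x_3 = 9.5, y_3 = 13.5, x_4 = 14.5, y_4 = 8.5, z_4 = 5, r_4 = 1.5, x_5 = 14, y_5 = 13, z_5 = 10.5, h_5 = 5.5, x_6 = 4, y_6 = 4.5, z_6 = 10.5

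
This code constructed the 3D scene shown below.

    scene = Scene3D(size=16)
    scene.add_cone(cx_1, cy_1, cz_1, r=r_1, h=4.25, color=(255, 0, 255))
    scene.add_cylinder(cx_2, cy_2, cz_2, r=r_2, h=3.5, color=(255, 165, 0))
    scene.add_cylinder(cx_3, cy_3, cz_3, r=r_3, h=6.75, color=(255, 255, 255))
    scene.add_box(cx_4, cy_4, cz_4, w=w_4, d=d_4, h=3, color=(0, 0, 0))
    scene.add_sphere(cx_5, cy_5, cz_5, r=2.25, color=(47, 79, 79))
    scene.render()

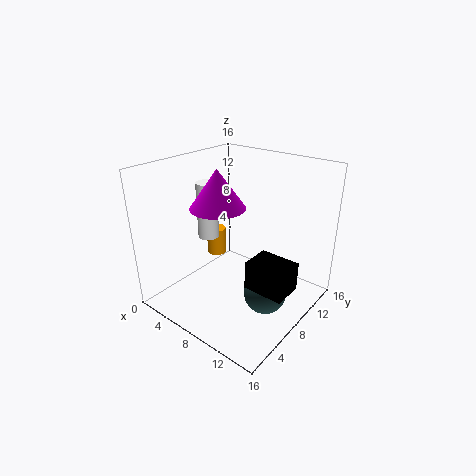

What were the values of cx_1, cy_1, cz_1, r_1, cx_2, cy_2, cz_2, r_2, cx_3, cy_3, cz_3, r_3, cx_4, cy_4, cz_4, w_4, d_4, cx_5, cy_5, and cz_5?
cx_1 = 6.25; cy_1 = 6.75; cz_1 = 11.5; r_1 = 3; cx_2 = 1.5; cy_2 = 11.5; cz_2 = 2.5; r_2 = 1.25; cx_3 = 3; cy_3 = 8.5; cz_3 = 6.5; r_3 = 1.25; cx_4 = 11.25; cy_4 = 5; cz_4 = 4.5; w_4 = 4.25; d_4 = 3.25; cx_5 = 12.5; cy_5 = 7; cz_5 = 3.25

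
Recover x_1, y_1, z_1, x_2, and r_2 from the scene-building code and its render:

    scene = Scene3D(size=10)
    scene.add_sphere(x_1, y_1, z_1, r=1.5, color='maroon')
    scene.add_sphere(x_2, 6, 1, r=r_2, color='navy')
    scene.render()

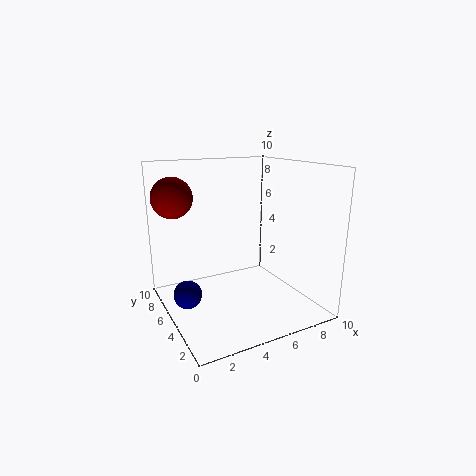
x_1 = 1.5, y_1 = 8.5, z_1 = 7.5, x_2 = 1.5, r_2 = 1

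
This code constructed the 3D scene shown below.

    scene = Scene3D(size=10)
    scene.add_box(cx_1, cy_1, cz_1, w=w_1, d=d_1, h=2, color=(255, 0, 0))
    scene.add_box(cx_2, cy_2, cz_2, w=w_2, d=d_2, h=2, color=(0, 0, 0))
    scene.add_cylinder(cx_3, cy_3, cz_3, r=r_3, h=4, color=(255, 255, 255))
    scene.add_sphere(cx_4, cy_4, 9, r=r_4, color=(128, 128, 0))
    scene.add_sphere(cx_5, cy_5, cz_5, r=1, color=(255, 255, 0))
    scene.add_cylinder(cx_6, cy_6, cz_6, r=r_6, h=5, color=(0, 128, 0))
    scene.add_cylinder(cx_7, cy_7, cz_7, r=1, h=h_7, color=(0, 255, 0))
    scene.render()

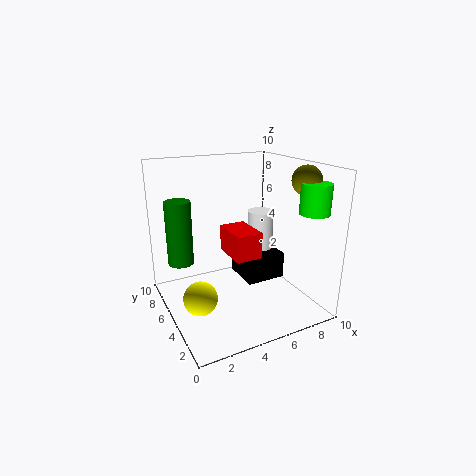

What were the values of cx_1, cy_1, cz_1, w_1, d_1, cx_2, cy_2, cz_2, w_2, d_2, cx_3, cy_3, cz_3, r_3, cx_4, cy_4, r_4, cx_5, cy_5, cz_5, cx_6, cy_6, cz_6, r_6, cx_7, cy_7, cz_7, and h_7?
cx_1 = 5; cy_1 = 5; cz_1 = 3; w_1 = 2; d_1 = 3; cx_2 = 6; cy_2 = 5; cz_2 = 1; w_2 = 3; d_2 = 3; cx_3 = 8; cy_3 = 7; cz_3 = 2; r_3 = 1; cx_4 = 9; cy_4 = 3; r_4 = 1; cx_5 = 1; cy_5 = 2; cz_5 = 3; cx_6 = 2; cy_6 = 9; cz_6 = 2; r_6 = 1; cx_7 = 9; cy_7 = 2; cz_7 = 7; h_7 = 2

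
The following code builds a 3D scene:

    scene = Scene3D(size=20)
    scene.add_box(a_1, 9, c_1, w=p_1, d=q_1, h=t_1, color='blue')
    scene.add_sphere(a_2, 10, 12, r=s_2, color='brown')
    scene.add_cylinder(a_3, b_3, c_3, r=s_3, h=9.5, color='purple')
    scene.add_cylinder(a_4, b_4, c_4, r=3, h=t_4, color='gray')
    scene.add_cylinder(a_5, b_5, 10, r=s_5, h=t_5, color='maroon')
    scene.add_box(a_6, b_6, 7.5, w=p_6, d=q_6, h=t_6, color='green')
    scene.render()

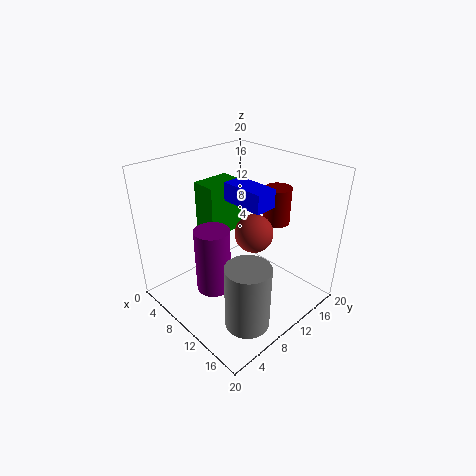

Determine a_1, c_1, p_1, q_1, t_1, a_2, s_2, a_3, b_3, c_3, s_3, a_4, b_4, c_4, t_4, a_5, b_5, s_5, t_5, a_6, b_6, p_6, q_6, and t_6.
a_1 = 8.5; c_1 = 15.5; p_1 = 6; q_1 = 3; t_1 = 2.5; a_2 = 13; s_2 = 2.5; a_3 = 8; b_3 = 7; c_3 = 2; s_3 = 2.5; a_4 = 15.5; b_4 = 6.5; c_4 = 0.5; t_4 = 9; a_5 = 10.5; b_5 = 17.5; s_5 = 2; t_5 = 5.5; a_6 = 0.5; b_6 = 10; p_6 = 4; q_6 = 6; t_6 = 8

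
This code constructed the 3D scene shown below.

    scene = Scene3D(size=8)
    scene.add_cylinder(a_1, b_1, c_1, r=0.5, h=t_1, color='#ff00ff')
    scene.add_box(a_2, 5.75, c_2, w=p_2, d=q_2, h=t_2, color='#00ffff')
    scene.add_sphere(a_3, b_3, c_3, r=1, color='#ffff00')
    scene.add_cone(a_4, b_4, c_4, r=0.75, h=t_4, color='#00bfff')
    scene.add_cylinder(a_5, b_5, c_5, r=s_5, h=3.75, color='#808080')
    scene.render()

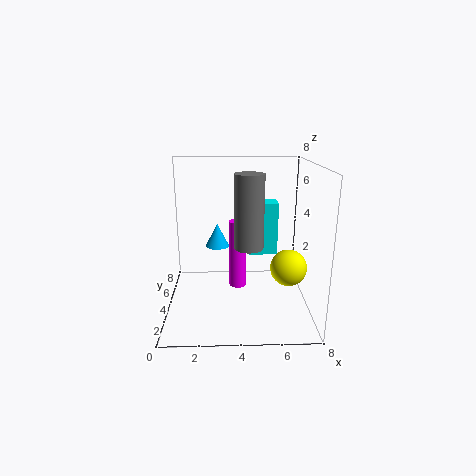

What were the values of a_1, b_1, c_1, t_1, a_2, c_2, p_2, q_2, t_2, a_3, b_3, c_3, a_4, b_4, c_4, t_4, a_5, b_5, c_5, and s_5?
a_1 = 4, b_1 = 4.75, c_1 = 0.75, t_1 = 4, a_2 = 4.75, c_2 = 2.25, p_2 = 1.75, q_2 = 1.25, t_2 = 3.25, a_3 = 6.75, b_3 = 3.25, c_3 = 2.5, a_4 = 2.75, b_4 = 6.75, c_4 = 2.5, t_4 = 1.5, a_5 = 4.5, b_5 = 2.5, c_5 = 4, s_5 = 0.75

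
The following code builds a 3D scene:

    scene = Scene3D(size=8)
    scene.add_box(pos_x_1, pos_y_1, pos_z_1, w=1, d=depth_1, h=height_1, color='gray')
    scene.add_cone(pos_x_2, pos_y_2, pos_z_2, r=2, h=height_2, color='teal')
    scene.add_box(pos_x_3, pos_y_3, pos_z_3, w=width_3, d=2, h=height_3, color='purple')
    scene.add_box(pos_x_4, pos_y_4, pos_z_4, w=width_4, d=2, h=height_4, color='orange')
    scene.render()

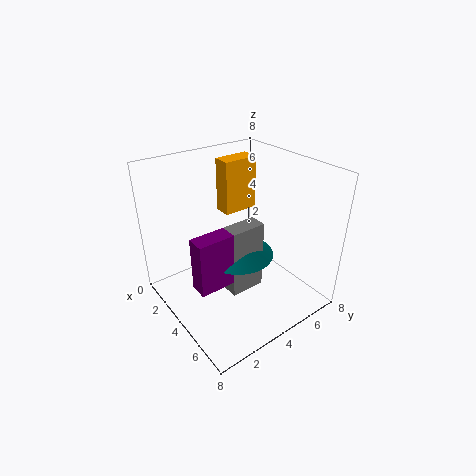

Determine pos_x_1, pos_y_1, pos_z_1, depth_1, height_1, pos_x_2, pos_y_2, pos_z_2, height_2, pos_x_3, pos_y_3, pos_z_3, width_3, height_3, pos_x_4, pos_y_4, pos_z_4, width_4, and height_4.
pos_x_1 = 4, pos_y_1 = 3, pos_z_1 = 1, depth_1 = 2, height_1 = 4, pos_x_2 = 4, pos_y_2 = 4, pos_z_2 = 3, height_2 = 1, pos_x_3 = 4, pos_y_3 = 1, pos_z_3 = 2, width_3 = 1, height_3 = 3, pos_x_4 = 2, pos_y_4 = 4, pos_z_4 = 5, width_4 = 1, height_4 = 3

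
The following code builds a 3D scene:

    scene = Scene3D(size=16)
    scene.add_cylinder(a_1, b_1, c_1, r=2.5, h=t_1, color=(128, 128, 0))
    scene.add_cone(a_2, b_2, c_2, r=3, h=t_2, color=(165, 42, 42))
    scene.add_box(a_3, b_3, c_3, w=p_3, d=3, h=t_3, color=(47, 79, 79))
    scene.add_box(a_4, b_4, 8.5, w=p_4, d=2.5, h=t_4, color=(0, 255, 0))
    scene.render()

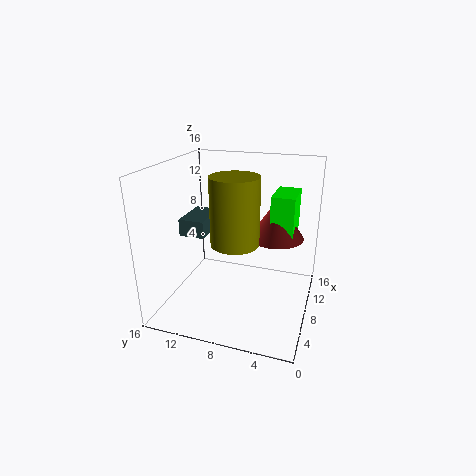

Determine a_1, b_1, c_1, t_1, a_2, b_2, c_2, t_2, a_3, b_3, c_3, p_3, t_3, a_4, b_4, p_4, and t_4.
a_1 = 5.5
b_1 = 7.5
c_1 = 8.5
t_1 = 7
a_2 = 9.5
b_2 = 4
c_2 = 8
t_2 = 4.5
a_3 = 7.5
b_3 = 12
c_3 = 7.5
p_3 = 5
t_3 = 2
a_4 = 8
b_4 = 2
p_4 = 4.5
t_4 = 4.5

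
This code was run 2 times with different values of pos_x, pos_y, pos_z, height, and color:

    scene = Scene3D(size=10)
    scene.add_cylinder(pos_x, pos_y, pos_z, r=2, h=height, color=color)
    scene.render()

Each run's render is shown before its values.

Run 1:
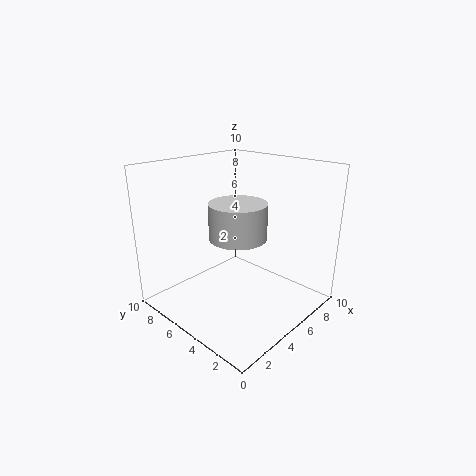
pos_x = 5, pos_y = 5, pos_z = 5, height = 2.5, color = 'lightgray'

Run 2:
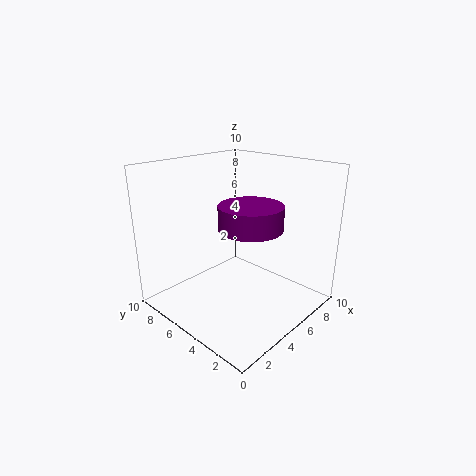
pos_x = 4, pos_y = 3, pos_z = 6.5, height = 1.5, color = 'purple'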